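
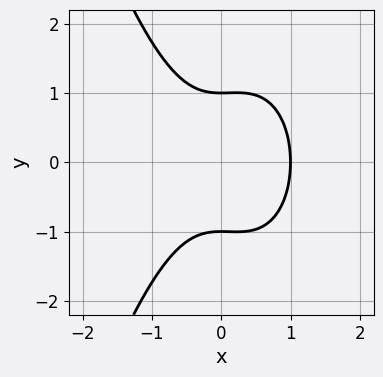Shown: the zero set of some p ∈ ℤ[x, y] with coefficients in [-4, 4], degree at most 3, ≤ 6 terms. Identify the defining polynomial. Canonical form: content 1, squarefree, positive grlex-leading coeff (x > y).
First, degree: the shape is more complex than any degree-2 curve, so deg p = 3.
Then, symmetries: it's symmetric under y → −y, forcing even powers of y.
Then, from the axis intercepts and sections: among the integer gridlines, it crosses the y-axis at y ∈ {-1, 1}; it crosses the x-axis at the gridline x = 1.
Finally, solving for integer coefficients yields p as stated.

3*x^3 - x^2 + 2*y^2 - 2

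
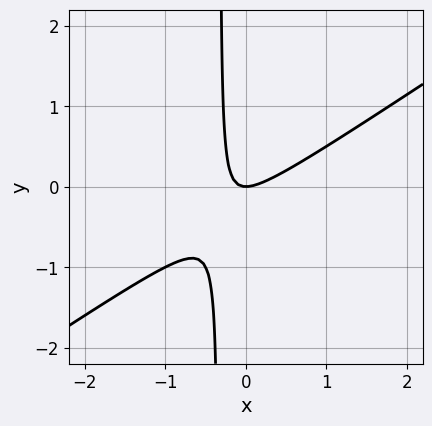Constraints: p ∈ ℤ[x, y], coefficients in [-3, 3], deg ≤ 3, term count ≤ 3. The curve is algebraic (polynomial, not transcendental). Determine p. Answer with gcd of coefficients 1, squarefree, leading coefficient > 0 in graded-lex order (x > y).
2*x^2 - 3*x*y - y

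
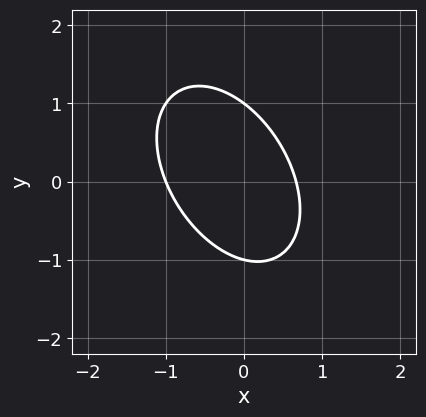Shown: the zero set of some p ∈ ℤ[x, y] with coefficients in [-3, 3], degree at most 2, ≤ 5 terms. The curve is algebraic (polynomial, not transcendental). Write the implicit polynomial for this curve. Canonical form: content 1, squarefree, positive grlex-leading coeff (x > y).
3*x^2 + 2*x*y + 2*y^2 + x - 2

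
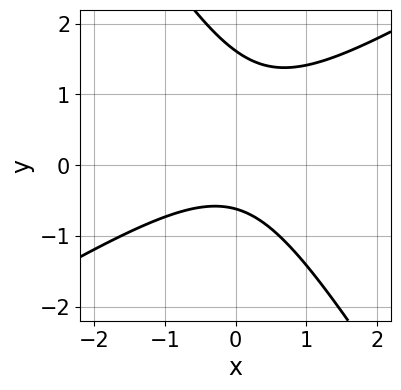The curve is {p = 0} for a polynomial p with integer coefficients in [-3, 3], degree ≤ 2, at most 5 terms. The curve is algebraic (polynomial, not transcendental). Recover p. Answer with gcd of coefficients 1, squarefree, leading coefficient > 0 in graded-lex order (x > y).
deg p = 2. The shape is more complex than any degree-1 curve.
Against the integer gridlines: the curve avoids every integer x-axis point in the box.
Fitting integer coefficients to these (and the overall shape) gives p.

x^2 - x*y - y^2 + y + 1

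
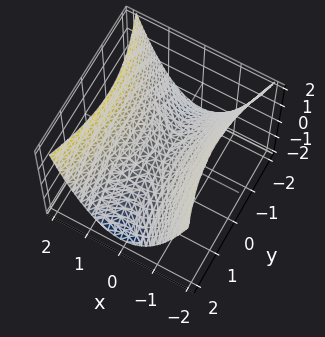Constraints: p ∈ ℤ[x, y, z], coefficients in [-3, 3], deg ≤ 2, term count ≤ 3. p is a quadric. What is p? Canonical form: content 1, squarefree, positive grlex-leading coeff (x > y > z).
(a) deg p = 2. A saddle surface; a quadric.
(b) Symmetries: it's symmetric under y → −y, forcing even powers of y; the x ↦ −x reflection is a symmetry, so x appears only in even powers.
(c) From the axis intercepts and sections: it meets the y-axis at y = 0 (among the integer gridlines); it meets the z-axis at z = 0 (among the integer gridlines); it crosses the x-axis at the gridline x = 0.
(d) Together with the visible shape, these determine p as stated.

3*x^2 - y^2 - 3*z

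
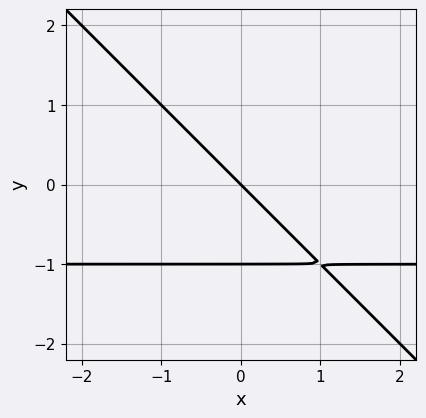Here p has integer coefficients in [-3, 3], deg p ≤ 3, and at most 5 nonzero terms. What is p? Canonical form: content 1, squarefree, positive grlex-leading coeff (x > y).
deg p = 2. No degree-1 curve has this shape.
From the visible intercepts: among the integer gridlines, it crosses the y-axis at y ∈ {-1, 0}; it meets the x-axis at x = 0 (among the integer gridlines).
Assembling these constraints gives the stated polynomial.

x*y + y^2 + x + y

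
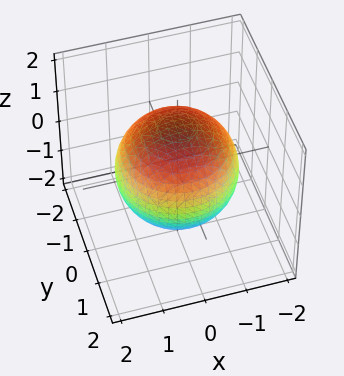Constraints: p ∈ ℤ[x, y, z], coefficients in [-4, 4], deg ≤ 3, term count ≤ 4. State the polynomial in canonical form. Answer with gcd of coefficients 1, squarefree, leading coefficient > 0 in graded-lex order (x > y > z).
1. Degree: no degree-1 surface has this shape, so deg p = 2.
2. By symmetry, every cross-section ⟂ z is a circle, so x, y appear only via x² + y².
3. From the visible intercepts: a circular section at z = -1 has radius exactly 1.
4. The integer polynomial consistent with all of this is the stated p.

x^2 + y^2 + z^2 - 2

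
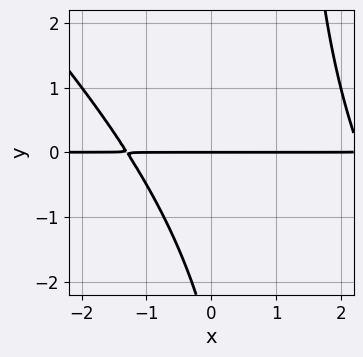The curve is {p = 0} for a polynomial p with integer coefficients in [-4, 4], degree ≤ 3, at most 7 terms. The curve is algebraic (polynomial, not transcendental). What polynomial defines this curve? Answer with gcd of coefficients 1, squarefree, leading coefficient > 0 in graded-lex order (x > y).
x^2*y + x*y^2 - x*y - y^2 - 3*y

1. Degree: no degree-2 curve has this shape, so deg p = 3.
2. From the axis intercepts and sections: one y-axis crossing is at y = 0; the visible x-axis segment lies entirely on the curve.
3. Putting this together gives p.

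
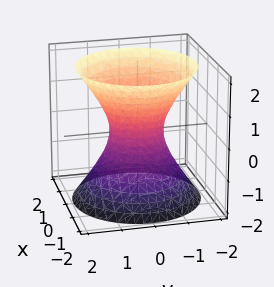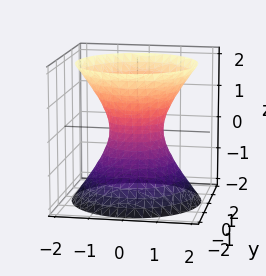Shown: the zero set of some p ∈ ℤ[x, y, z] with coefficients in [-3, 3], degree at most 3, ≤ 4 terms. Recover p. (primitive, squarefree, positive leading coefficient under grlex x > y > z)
First, deg p = 2. One connected sheet with a waist; a quadric.
Then, symmetry: the z-axis is an axis of rotation, so x and y enter only as x² + y²; the z ↦ −z reflection is a symmetry, so z appears only in even powers.
Next, against the integer gridlines: it misses every integer gridline on the z-axis; a circular section at z = 2 has radius between 1 and 2.
Finally, these observations pin down the coefficients.

3*x^2 + 3*y^2 - 2*z^2 - 2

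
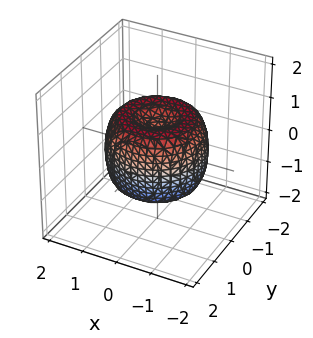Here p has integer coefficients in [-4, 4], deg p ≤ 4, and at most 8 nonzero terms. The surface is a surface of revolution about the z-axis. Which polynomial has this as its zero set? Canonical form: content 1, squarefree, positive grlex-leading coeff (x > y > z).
Degree: no degree-3 surface has this shape, so deg p = 4.
Symmetries: every cross-section ⟂ z is a circle, so x, y appear only via x² + y².
Reading off the gridlines: a circular section at z = 1 has radius between 0 and 1.
Matching integer coefficients to the picture gives p.

2*x^4 + 4*x^2*y^2 + 2*y^4 - 3*x^2 - 3*y^2 + 2*z^2 - 1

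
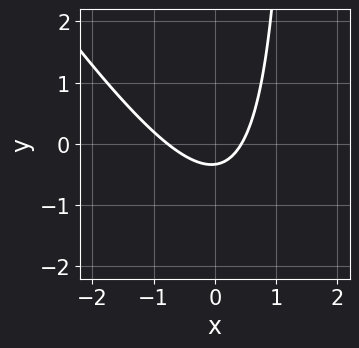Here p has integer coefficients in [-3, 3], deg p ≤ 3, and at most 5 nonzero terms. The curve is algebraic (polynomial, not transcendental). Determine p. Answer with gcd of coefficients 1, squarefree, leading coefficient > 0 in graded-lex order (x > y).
deg p = 2. A generic line meets the curve in up to 2 points.
Matching integer coefficients to the picture gives p.

3*x^2 + 2*x*y + x - 3*y - 1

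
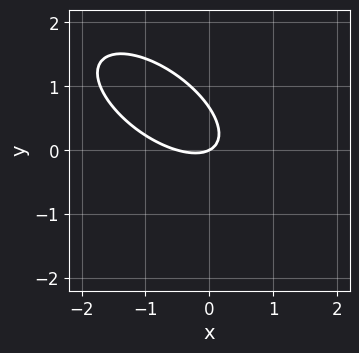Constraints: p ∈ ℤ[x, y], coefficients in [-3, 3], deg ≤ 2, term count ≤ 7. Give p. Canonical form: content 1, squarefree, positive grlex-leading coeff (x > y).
2*x^2 + 3*x*y + 3*y^2 + x - 2*y

First, degree: no degree-1 curve has this shape, so deg p = 2.
Then, against the integer gridlines: it crosses the y-axis at the gridline y = 0; it meets the x-axis at x = 0 (among the integer gridlines).
Finally, solving for integer coefficients yields p as stated.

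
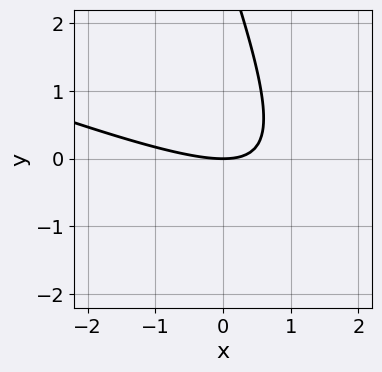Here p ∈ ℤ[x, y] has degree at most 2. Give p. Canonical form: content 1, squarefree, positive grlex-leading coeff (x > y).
(a) Degree: no degree-1 curve has this shape, so deg p = 2.
(b) Observable constraints: one y-axis crossing is at y = 0; it meets the x-axis at x = 0 (among the integer gridlines).
(c) Solving for integer coefficients yields p as stated.

x^2 + 3*x*y + y^2 - 3*y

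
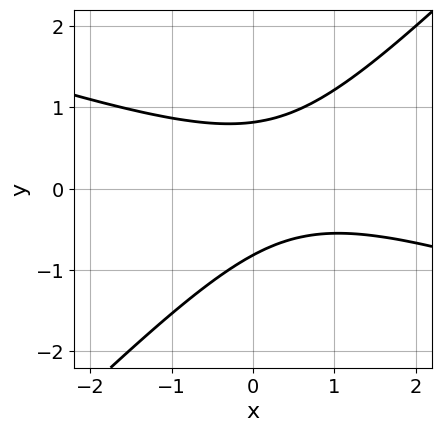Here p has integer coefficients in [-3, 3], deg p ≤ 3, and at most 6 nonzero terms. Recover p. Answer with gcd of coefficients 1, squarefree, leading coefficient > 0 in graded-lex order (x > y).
x^2 + 2*x*y - 3*y^2 - x + 2

1. The degree is 2 — no degree-1 curve has this shape.
2. From the axis intercepts and sections: no x-intercept at any integer in the box.
3. Assembling these constraints gives the stated polynomial.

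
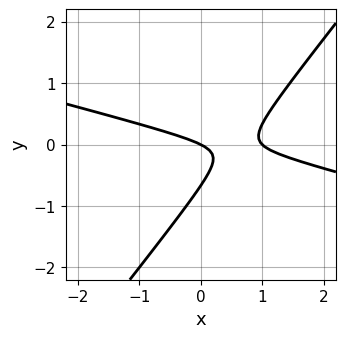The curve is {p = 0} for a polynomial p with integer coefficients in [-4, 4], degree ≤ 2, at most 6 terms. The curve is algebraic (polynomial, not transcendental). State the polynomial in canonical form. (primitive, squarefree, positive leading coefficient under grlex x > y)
x^2 + 3*x*y - 3*y^2 - x - 2*y

1. Degree: a generic line meets the curve in up to 2 points, so deg p = 2.
2. From the visible intercepts: among the integer gridlines, it crosses the x-axis at x ∈ {0, 1}; it meets the y-axis at y = 0 (among the integer gridlines).
3. These observations pin down the coefficients.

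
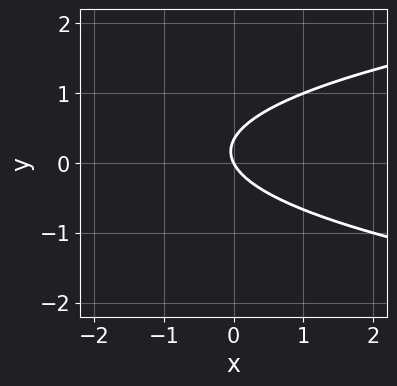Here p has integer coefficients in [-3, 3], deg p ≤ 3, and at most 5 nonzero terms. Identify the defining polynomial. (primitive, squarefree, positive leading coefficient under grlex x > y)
3*y^2 - 2*x - y

1. deg p = 2.
2. From the axis intercepts and sections: it meets the y-axis at y = 0 (among the integer gridlines); it crosses the x-axis at the gridline x = 0.
3. Together with the visible shape, these determine p as stated.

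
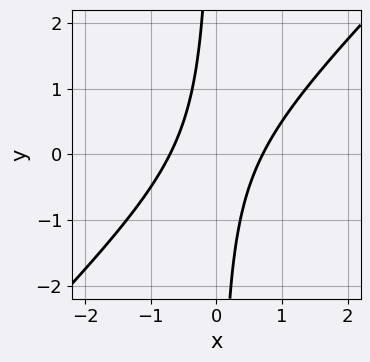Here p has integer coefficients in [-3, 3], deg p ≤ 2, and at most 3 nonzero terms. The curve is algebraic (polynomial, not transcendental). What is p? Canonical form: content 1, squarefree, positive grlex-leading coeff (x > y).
2*x^2 - 2*x*y - 1

(a) deg p = 2.
(b) From the axis intercepts and sections: the curve avoids every integer y-axis point in the box.
(c) Putting this together gives p.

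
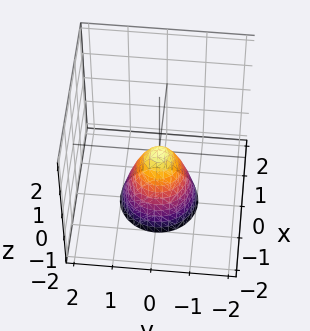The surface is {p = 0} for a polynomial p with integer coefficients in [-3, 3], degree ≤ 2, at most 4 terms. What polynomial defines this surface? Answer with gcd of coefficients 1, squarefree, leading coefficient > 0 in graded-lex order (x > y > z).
The degree is 2 — a paraboloid; a quadric.
Symmetry: the z-axis is an axis of rotation, so x and y enter only as x² + y².
Against the integer gridlines: a circular section at z = -2 has radius exactly 1; it crosses the y-axis at the gridline y = 0.
Putting this together gives p.

2*x^2 + 2*y^2 + z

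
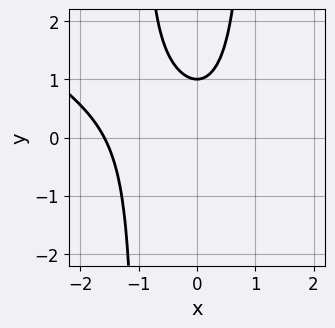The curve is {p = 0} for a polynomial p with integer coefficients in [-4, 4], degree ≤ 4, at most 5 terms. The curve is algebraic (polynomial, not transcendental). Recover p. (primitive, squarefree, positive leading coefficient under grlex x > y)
First, degree: no degree-2 curve has this shape, so deg p = 3.
Next, checking where it meets the axes: it crosses the y-axis at the gridline y = 1.
Finally, these observations pin down the coefficients.

2*x^3 + 3*x^2*y + 2*x^2 - 3*y + 3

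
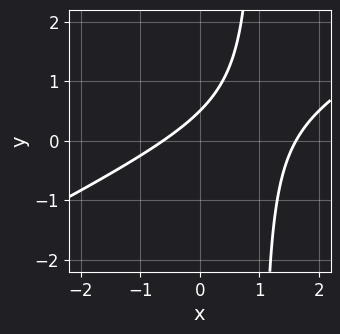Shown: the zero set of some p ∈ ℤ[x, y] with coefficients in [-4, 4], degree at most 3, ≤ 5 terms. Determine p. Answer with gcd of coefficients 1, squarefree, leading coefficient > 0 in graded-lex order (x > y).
1. Degree: a generic line meets the curve in up to 2 points, so deg p = 2.
2. The integer polynomial consistent with all of this is the stated p.

x^2 - 2*x*y - x + 2*y - 1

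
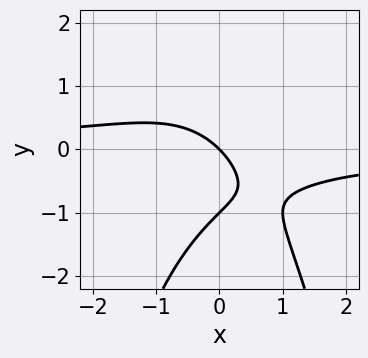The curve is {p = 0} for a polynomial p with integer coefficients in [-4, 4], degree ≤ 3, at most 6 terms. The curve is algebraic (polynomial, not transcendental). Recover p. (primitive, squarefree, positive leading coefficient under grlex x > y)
x^2*y + y^2 + x + y

1. The degree is 3 — a generic line meets the curve in up to 3 points.
2. Observable constraints: among the integer gridlines, it crosses the y-axis at y ∈ {-1, 0}; one x-axis crossing is at x = 0.
3. The integer polynomial consistent with all of this is the stated p.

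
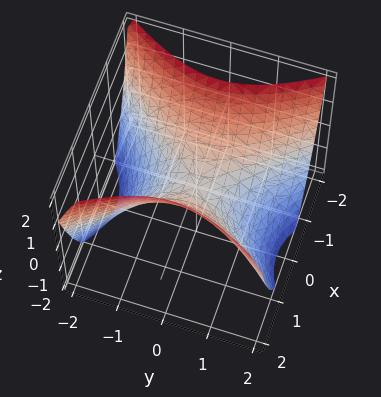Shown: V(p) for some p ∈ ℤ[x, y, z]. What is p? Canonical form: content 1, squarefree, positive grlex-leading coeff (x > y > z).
deg p = 2. A saddle surface; a quadric.
Symmetries: mirror symmetry y ↦ −y ⇒ only even powers of y; it's symmetric under x → −x, forcing even powers of x.
Checking where it meets the axes: it meets the y-axis at y = 0 (among the integer gridlines); one z-axis crossing is at z = 0; one x-axis crossing is at x = 0.
These observations pin down the coefficients.

3*x^2 - 2*y^2 - 3*z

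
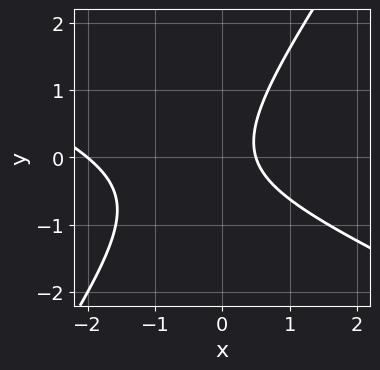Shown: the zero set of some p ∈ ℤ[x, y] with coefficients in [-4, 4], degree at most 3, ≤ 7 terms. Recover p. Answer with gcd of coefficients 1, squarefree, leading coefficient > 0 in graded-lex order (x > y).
2*x^2 + 3*x*y - 3*y^2 + 3*x - 2

(a) The degree is 2 — a generic line meets the curve in up to 2 points.
(b) Checking where it meets the axes: it misses every integer gridline on the y-axis; it meets the x-axis at x = -2 (among the integer gridlines).
(c) Fitting integer coefficients to these (and the overall shape) gives p.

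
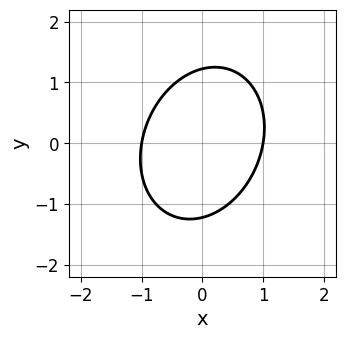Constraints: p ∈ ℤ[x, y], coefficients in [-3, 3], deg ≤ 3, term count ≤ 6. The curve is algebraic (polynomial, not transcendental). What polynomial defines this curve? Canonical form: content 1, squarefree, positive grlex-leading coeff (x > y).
1. The degree is 2 — no degree-1 curve has this shape.
2. Checking where it meets the axes: among the integer gridlines, it crosses the x-axis at x ∈ {-1, 1}.
3. Fitting integer coefficients to these (and the overall shape) gives p.

3*x^2 - x*y + 2*y^2 - 3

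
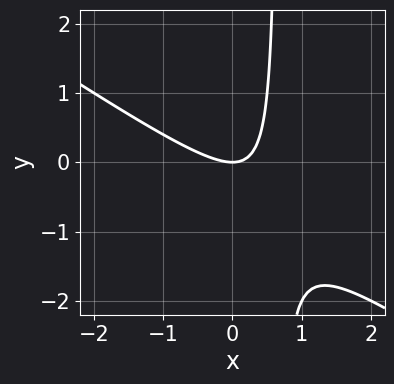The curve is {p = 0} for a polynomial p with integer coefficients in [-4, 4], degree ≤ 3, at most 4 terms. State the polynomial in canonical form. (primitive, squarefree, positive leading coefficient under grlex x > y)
First, degree: the shape is more complex than any degree-1 curve, so deg p = 2.
Then, from the visible intercepts: it meets the x-axis at x = 0 (among the integer gridlines); one y-axis crossing is at y = 0.
Finally, assembling these constraints gives the stated polynomial.

2*x^2 + 3*x*y - 2*y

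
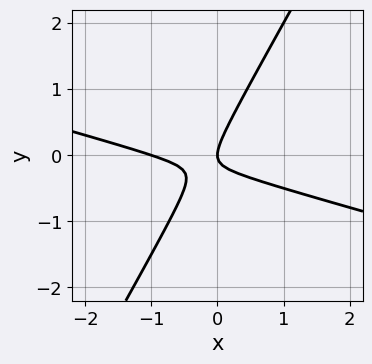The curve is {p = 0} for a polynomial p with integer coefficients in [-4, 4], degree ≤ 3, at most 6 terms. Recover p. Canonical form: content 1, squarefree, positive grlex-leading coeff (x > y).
(a) Degree: a generic line meets the curve in up to 2 points, so deg p = 2.
(b) From the visible intercepts: among the integer gridlines, it crosses the x-axis at x ∈ {-1, 0}; it crosses the y-axis at the gridline y = 0.
(c) These observations pin down the coefficients.

x^2 + 3*x*y - 2*y^2 + x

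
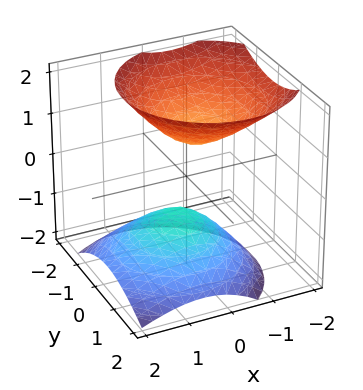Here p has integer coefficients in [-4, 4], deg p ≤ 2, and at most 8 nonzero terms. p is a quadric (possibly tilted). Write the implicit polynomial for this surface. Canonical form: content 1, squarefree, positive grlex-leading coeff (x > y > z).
3*x^2 + 2*x*z + 3*y^2 + y*z - 3*z^2 + 2

There are 2 components. They look like related sheets of one shape, so recover p as a whole.
Degree: no degree-1 surface has this shape, so deg p = 2.
From the axis intercepts and sections: it misses every integer gridline on the y-axis; no x-intercept at any integer in the box.
Solving for integer coefficients yields p as stated.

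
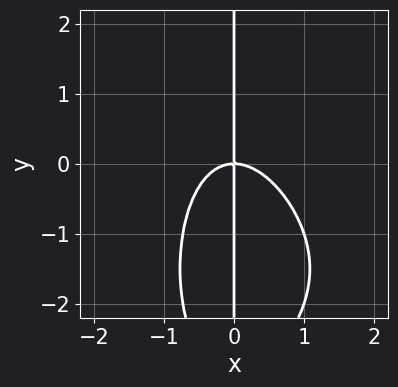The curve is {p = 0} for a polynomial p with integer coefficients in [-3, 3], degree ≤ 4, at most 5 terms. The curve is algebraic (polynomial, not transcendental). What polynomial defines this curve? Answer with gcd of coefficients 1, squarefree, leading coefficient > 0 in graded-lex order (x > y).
x^4 - 3*x^3 - x*y^2 - 3*x*y

The degree is 4 — no degree-3 curve has this shape.
Reading off the gridlines: it crosses the x-axis at the gridline x = 0; every point of the y-axis in the box is on the curve.
The integer polynomial consistent with all of this is the stated p.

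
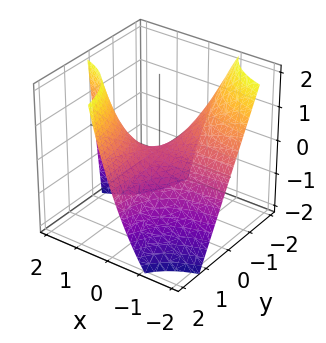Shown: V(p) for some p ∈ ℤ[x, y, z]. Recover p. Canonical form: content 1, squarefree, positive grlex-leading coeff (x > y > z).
First, degree: the shape is more complex than any degree-1 surface, so deg p = 2.
Then, observable constraints: one z-axis crossing is at z = 0; every point of the y-axis in the box is on the surface; every point of the x-axis in the box is on the surface.
Finally, putting this together gives p.

4*x*y + x*z - 3*z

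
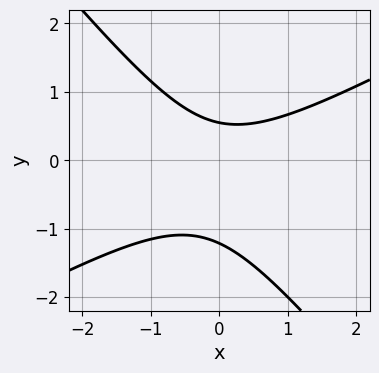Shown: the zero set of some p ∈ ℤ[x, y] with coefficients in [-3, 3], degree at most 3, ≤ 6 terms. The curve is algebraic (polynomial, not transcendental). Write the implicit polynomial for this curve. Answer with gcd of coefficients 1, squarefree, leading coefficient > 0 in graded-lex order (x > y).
First, degree: the shape is more complex than any degree-1 curve, so deg p = 2.
Next, from the visible intercepts: no x-intercept at any integer in the box.
Finally, solving for integer coefficients yields p as stated.

2*x^2 - 2*x*y - 3*y^2 - 2*y + 2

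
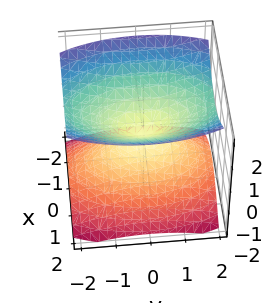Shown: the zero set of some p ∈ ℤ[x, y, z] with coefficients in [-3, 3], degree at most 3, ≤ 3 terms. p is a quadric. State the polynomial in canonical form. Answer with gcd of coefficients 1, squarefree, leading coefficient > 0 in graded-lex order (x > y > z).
(a) There are 2 components. Treating them together as one polynomial.
(b) The degree is 2 — two nappes meeting at a single point; a quadric.
(c) Symmetries: it's symmetric under z → −z, forcing even powers of z; mirror symmetry x ↦ −x ⇒ only even powers of x; the y ↦ −y reflection is a symmetry, so y appears only in even powers.
(d) Observable constraints: it crosses the z-axis at the gridline z = 0; it crosses the x-axis at the gridline x = 0; it crosses the y-axis at the gridline y = 0.
(e) These observations pin down the coefficients.

3*x^2 + y^2 - 3*z^2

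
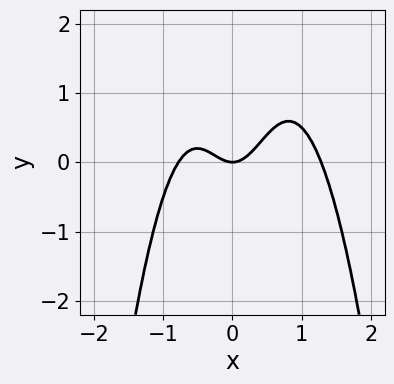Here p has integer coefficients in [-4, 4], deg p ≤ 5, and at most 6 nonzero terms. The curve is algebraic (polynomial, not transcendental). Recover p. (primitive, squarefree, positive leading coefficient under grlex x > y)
2*x^4 - x^3 + x^2*y - 2*x^2 + y

Degree: the shape is more complex than any degree-3 curve, so deg p = 4.
Checking where it meets the axes: one y-axis crossing is at y = 0; it meets the x-axis at x = 0 (among the integer gridlines).
These observations pin down the coefficients.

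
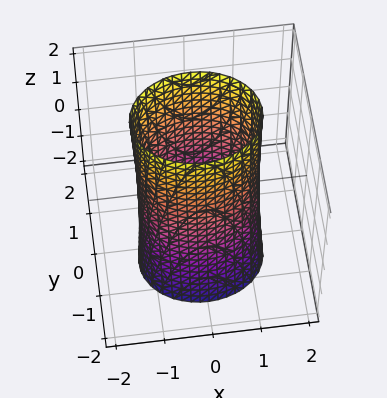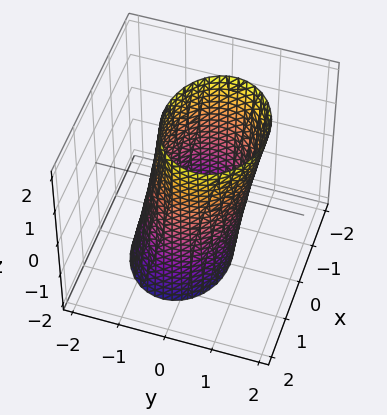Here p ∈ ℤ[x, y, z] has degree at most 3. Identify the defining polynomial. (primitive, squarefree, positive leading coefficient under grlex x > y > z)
Degree: a generic line meets the surface in up to 2 points, so deg p = 2.
Reading off the gridlines: no z-intercept at any integer in the box; among the integer gridlines, it crosses the y-axis at y ∈ {-1, 1}.
Together with the visible shape, these determine p as stated.

2*x^2 + 3*y^2 - y*z - 3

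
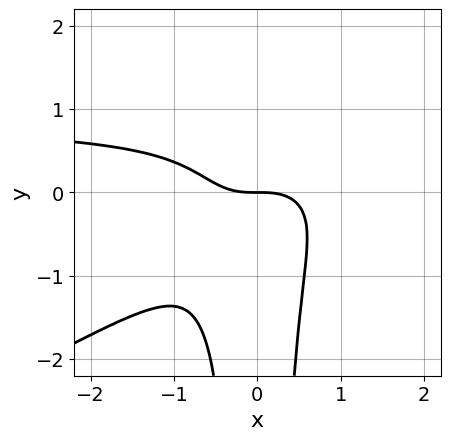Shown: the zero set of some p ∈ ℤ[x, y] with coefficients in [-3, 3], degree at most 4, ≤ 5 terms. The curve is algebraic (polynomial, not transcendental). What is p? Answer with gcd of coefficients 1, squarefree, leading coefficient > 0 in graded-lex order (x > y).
First, deg p = 4. No degree-3 curve has this shape.
Next, from the visible intercepts: it meets the x-axis at x = 0 (among the integer gridlines); it crosses the y-axis at the gridline y = 0.
Finally, the integer polynomial consistent with all of this is the stated p.

x^3*y - 2*x^2*y^2 - x^3 - y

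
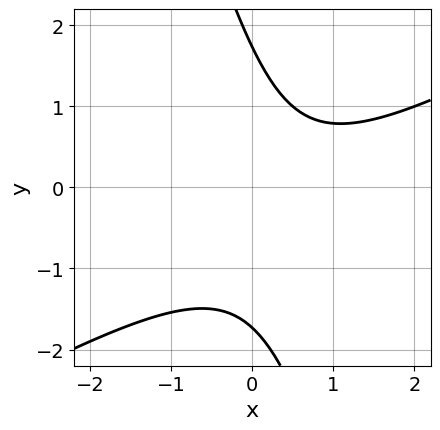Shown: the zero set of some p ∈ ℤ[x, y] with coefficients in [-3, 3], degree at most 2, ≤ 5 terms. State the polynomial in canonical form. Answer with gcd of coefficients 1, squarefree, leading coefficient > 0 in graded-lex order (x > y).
2*x^2 - 3*x*y - y^2 - 2*x + 3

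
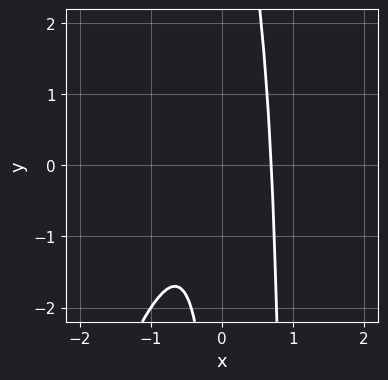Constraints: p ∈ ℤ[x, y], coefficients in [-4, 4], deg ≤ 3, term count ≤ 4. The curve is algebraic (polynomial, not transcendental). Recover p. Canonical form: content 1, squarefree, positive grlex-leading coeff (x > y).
First, deg p = 3.
Then, checking where it meets the axes: no y-intercept at any integer in the box.
Finally, putting this together gives p.

3*x^3 - x^2*y + x*y - 1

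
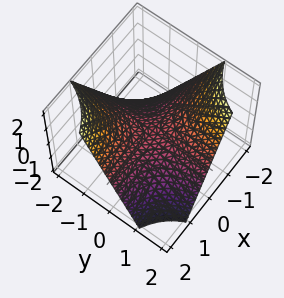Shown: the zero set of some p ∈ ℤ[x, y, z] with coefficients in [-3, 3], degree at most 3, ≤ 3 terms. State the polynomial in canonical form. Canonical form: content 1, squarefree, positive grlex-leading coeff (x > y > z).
x*y + z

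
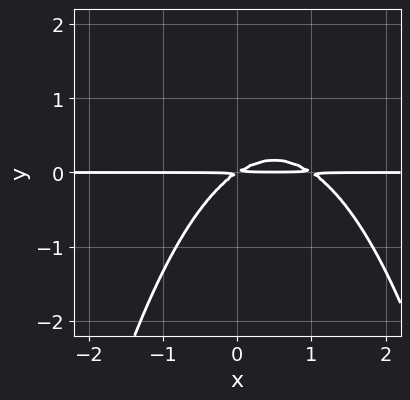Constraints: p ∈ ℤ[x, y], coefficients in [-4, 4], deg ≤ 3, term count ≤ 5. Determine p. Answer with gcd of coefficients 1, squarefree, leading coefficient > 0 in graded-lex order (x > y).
First, the degree is 3 — the shape is more complex than any degree-2 curve.
Next, checking where it meets the axes: every point of the x-axis in the box is on the curve.
Finally, putting this together gives p.

2*x^2*y - 2*x*y + 3*y^2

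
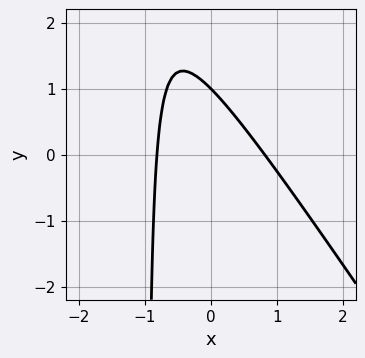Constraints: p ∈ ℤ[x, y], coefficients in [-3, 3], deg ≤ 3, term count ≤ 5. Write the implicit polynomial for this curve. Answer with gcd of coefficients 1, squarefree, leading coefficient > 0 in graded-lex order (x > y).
3*x^2 + 2*x*y + 2*y - 2

1. The degree is 2 — the shape is more complex than any degree-1 curve.
2. From the axis intercepts and sections: one y-axis crossing is at y = 1.
3. Fitting integer coefficients to these (and the overall shape) gives p.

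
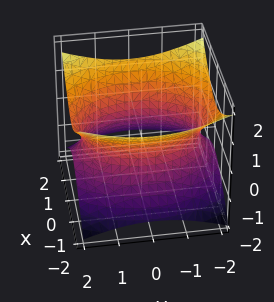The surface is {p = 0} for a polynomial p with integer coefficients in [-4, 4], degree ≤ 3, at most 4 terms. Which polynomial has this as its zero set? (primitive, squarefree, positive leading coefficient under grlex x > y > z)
(a) deg p = 2. An hourglass — one-sheet hyperboloid; a quadric.
(b) Symmetries: it's symmetric under z → −z, forcing even powers of z; mirror symmetry x ↦ −x ⇒ only even powers of x; mirror symmetry y ↦ −y ⇒ only even powers of y.
(c) Reading off the gridlines: no z-intercept at any integer in the box.
(d) Putting this together gives p.

2*x^2 + y^2 - 3*z^2 - 3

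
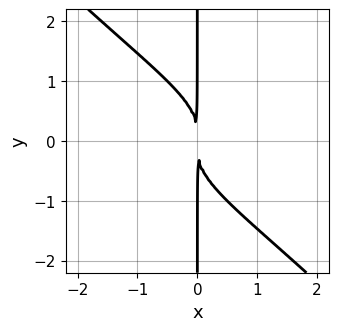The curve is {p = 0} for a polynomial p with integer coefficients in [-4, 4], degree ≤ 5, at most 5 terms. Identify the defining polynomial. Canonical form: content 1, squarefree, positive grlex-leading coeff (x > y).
x^2*y^2 + x*y^3 + x^2

(a) The degree is 4 — no degree-3 curve has this shape.
(b) Reading off the gridlines: every point of the y-axis in the box is on the curve.
(c) The integer polynomial consistent with all of this is the stated p.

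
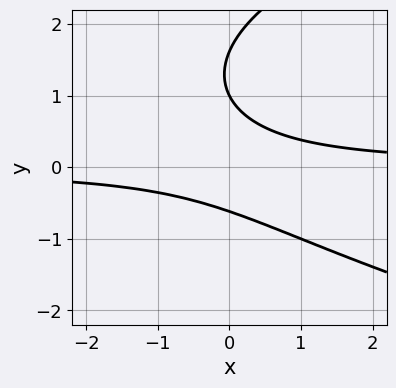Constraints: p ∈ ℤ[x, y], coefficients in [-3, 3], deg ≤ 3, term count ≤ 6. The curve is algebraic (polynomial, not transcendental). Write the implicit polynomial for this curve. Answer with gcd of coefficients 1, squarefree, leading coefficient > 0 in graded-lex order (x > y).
y^3 - 2*x*y - 2*y^2 + 1

First, the degree is 3 — the shape is more complex than any degree-2 curve.
Next, from the visible intercepts: it crosses the y-axis at the gridline y = 1; it misses every integer gridline on the x-axis.
Finally, matching integer coefficients to the picture gives p.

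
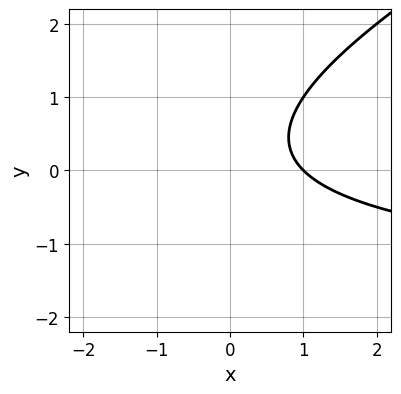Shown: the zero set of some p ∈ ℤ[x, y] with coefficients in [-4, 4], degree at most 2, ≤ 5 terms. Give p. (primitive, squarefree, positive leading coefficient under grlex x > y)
x*y - 2*y^2 + 2*x + y - 2

(a) Degree: the shape is more complex than any degree-1 curve, so deg p = 2.
(b) Reading off the gridlines: the curve avoids every integer y-axis point in the box; one x-axis crossing is at x = 1.
(c) Fitting integer coefficients to these (and the overall shape) gives p.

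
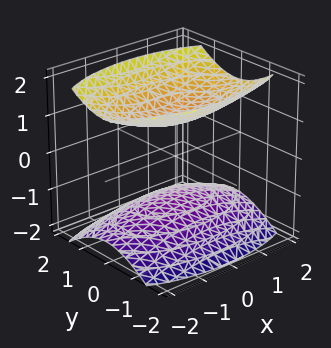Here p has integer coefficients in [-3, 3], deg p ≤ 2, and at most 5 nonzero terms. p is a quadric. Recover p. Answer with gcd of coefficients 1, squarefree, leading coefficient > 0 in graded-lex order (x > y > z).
x^2 + 3*y^2 - 3*z^2 + 3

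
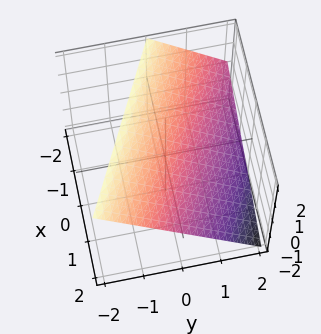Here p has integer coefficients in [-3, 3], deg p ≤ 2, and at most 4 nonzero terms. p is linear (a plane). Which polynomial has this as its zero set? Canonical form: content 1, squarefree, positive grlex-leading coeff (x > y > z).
x + 2*y + 2*z - 2

First, degree: every cross-section is a straight line — this is a plane, so deg p = 1.
Next, from the axis intercepts and sections: it crosses the z-axis at the gridline z = 1; it meets the x-axis at x = 2 (among the integer gridlines); it meets the y-axis at y = 1 (among the integer gridlines).
Finally, these observations pin down the coefficients.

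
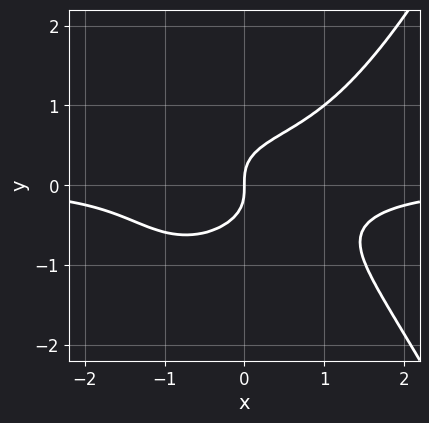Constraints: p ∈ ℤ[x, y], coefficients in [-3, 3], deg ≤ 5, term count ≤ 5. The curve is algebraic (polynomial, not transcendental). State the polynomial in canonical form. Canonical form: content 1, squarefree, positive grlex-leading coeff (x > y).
(a) The degree is 4 — a generic line meets the curve in up to 4 points.
(b) From the visible intercepts: it crosses the y-axis at the gridline y = 0; one x-axis crossing is at x = 0.
(c) These observations pin down the coefficients.

x^3*y - 2*y^3 + x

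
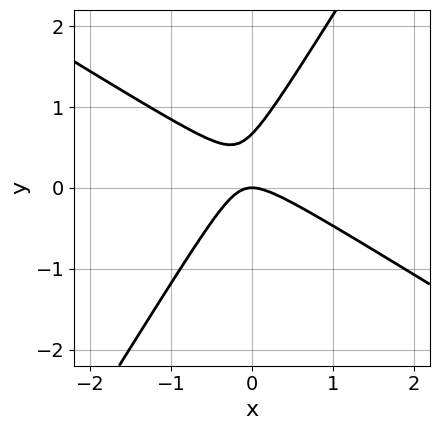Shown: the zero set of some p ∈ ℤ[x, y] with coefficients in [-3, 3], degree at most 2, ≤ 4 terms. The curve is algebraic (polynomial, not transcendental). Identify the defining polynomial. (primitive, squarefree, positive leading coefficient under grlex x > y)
3*x^2 + 3*x*y - 3*y^2 + 2*y

First, deg p = 2. No degree-1 curve has this shape.
Then, from the axis intercepts and sections: it crosses the y-axis at the gridline y = 0; it meets the x-axis at x = 0 (among the integer gridlines).
Finally, the integer polynomial consistent with all of this is the stated p.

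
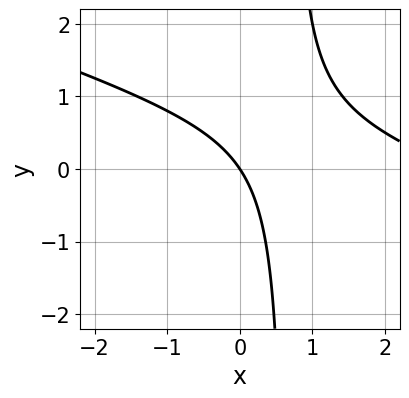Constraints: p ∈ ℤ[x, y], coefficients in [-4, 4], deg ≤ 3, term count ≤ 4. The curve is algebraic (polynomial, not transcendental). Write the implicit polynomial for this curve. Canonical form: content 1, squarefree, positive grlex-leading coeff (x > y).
x^2 + 3*x*y - 3*x - 2*y

deg p = 2.
From the axis intercepts and sections: one y-axis crossing is at y = 0; it meets the x-axis at x = 0 (among the integer gridlines).
Together with the visible shape, these determine p as stated.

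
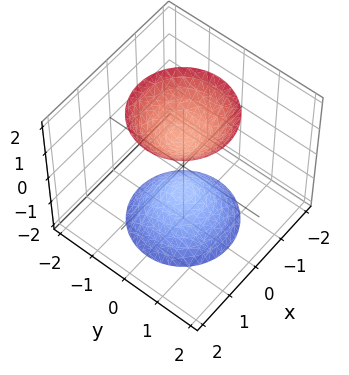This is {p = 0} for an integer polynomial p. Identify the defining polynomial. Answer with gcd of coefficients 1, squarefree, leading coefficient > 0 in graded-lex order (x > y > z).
There are 2 components. Treating them together as one polynomial.
Degree: two separate bowl-shaped sheets opening away from each other; a quadric, so deg p = 2.
Symmetries: the z ↦ −z reflection is a symmetry, so z appears only in even powers; the surface is invariant under rotation about z: p = q(x² + y², z).
Checking where it meets the axes: a circular section at z = -2 has radius between 1 and 2; no y-intercept at any integer in the box; the z-axis gridline crossings are at z ∈ {-1, 1}.
Together with the visible shape, these determine p as stated.

2*x^2 + 2*y^2 - z^2 + 1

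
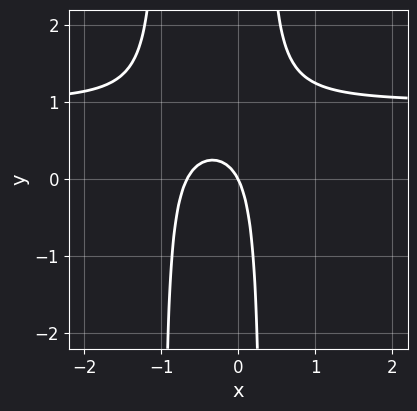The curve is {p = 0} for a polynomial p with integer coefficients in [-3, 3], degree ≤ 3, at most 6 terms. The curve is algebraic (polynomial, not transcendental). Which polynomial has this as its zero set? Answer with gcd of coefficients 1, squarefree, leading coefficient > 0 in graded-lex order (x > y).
(a) deg p = 3.
(b) Against the integer gridlines: one x-axis crossing is at x = 0; it crosses the y-axis at the gridline y = 0.
(c) Matching integer coefficients to the picture gives p.

3*x^2*y - 3*x^2 + 2*x*y - 2*x - y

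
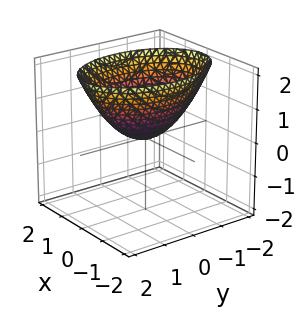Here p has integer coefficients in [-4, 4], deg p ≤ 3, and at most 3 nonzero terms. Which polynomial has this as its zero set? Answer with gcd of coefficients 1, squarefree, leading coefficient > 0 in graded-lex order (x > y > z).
2*x^2 + y^2 - 2*z

(a) Degree: a paraboloid; a quadric, so deg p = 2.
(b) Symmetries: the x ↦ −x reflection is a symmetry, so x appears only in even powers; it's symmetric under y → −y, forcing even powers of y.
(c) Checking where it meets the axes: one y-axis crossing is at y = 0; it crosses the x-axis at the gridline x = 0; one z-axis crossing is at z = 0.
(d) Putting this together gives p.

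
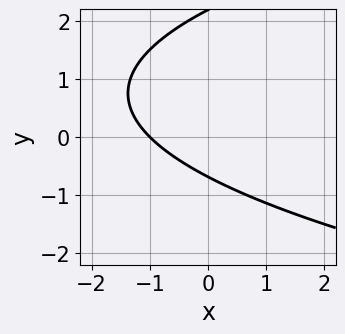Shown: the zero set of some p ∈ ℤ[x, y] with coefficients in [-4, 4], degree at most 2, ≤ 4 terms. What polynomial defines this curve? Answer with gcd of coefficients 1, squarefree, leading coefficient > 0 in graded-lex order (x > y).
2*y^2 - 3*x - 3*y - 3

The degree is 2 — the shape is more complex than any degree-1 curve.
Observable constraints: one x-axis crossing is at x = -1.
Together with the visible shape, these determine p as stated.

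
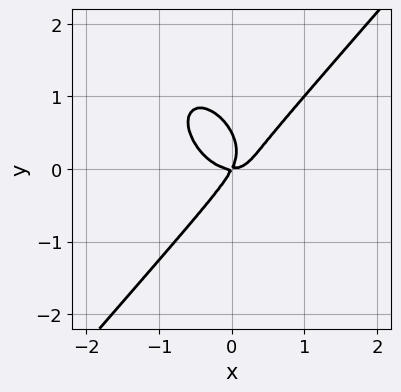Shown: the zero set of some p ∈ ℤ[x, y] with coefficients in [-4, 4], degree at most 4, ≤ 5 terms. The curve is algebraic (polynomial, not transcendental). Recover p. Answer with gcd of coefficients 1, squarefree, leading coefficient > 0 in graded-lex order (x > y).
3*x^3 - 2*y^3 - 2*x*y + y^2

Degree: a generic line meets the curve in up to 3 points, so deg p = 3.
Against the integer gridlines: it meets the x-axis at x = 0 (among the integer gridlines); it crosses the y-axis at the gridline y = 0.
The integer polynomial consistent with all of this is the stated p.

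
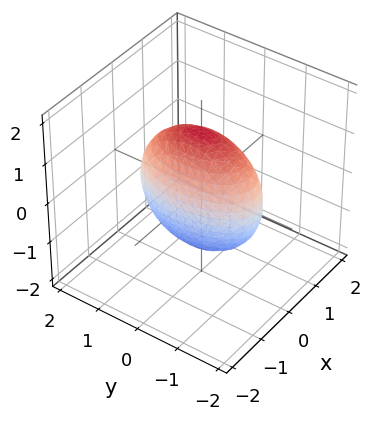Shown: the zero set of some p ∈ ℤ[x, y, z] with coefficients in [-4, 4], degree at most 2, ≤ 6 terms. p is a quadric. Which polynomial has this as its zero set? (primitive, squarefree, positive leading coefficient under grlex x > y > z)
3*x^2 + y^2 + z^2 - 2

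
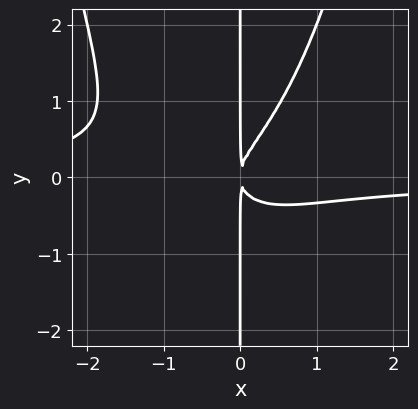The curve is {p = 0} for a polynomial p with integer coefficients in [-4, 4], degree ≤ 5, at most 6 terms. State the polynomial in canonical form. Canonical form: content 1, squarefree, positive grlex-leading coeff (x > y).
3*x^3*y + 2*x^2*y - 3*x*y^2 + 2*x^2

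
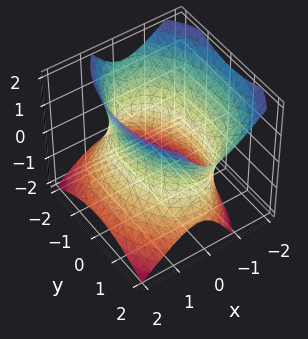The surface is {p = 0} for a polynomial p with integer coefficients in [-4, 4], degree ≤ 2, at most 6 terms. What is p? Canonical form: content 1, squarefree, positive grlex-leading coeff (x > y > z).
2*x^2 + x*z + y^2 - z^2 - 3

1. The degree is 2 — a generic line meets the surface in up to 2 points.
2. Against the integer gridlines: it misses every integer gridline on the z-axis.
3. Putting this together gives p.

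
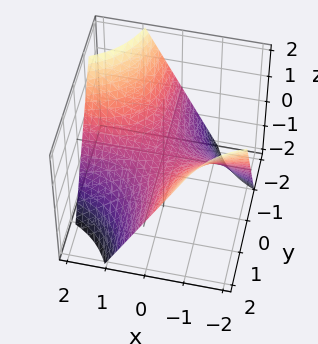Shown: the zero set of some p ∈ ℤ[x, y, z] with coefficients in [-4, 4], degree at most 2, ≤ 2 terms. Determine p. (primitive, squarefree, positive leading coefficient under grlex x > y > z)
x*y + z

(a) The degree is 2 — a hyperbolic paraboloid; a quadric.
(b) Checking where it meets the axes: every point of the y-axis in the box is on the surface; it crosses the z-axis at the gridline z = 0; the visible x-axis segment lies entirely on the surface.
(c) Assembling these constraints gives the stated polynomial.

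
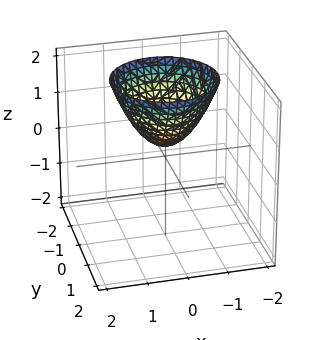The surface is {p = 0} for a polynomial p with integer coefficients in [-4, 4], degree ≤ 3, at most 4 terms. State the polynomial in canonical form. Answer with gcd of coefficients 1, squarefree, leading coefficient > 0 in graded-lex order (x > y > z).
3*x^2 + 3*y^2 - 3*z + 1

The degree is 2 — a generic line meets the surface in up to 2 points.
Symmetries: every cross-section ⟂ z is a circle, so x, y appear only via x² + y².
Checking where it meets the axes: a circular section at z = 2 has radius between 1 and 2; no y-intercept at any integer in the box; no x-intercept at any integer in the box.
Putting this together gives p.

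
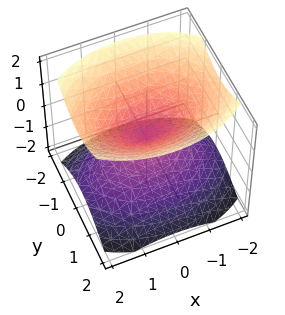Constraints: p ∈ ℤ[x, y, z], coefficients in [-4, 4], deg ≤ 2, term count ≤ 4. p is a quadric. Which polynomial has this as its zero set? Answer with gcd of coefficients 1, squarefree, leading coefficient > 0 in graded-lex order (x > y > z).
1. There are 2 components. They look like related sheets of one shape, so recover p as a whole.
2. deg p = 2. Two nappes meeting at a single point; a quadric.
3. Symmetries: it's symmetric under x → −x, forcing even powers of x; it's symmetric under z → −z, forcing even powers of z; the y ↦ −y reflection is a symmetry, so y appears only in even powers.
4. Against the integer gridlines: one x-axis crossing is at x = 0; it crosses the y-axis at the gridline y = 0.
5. The integer polynomial consistent with all of this is the stated p.

x^2 + 2*y^2 - 2*z^2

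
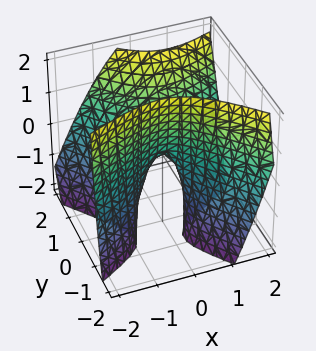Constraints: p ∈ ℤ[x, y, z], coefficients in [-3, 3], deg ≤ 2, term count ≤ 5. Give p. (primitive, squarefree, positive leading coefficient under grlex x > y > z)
2*x^2 - 2*x*y - 3*y^2 + 2*y*z + z

deg p = 2.
Checking where it meets the axes: it meets the y-axis at y = 0 (among the integer gridlines); one z-axis crossing is at z = 0; it meets the x-axis at x = 0 (among the integer gridlines).
Assembling these constraints gives the stated polynomial.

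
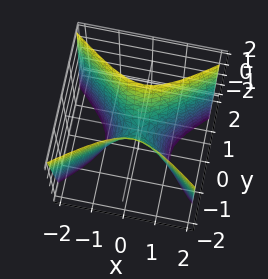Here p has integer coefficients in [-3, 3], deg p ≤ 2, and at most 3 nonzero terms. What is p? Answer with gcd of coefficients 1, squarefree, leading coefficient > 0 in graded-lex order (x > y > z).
2*x^2 - 3*y^2 + z

First, degree: a hyperbolic paraboloid; a quadric, so deg p = 2.
Next, symmetries: it's symmetric under x → −x, forcing even powers of x; mirror symmetry y ↦ −y ⇒ only even powers of y.
Then, observable constraints: it crosses the z-axis at the gridline z = 0; one x-axis crossing is at x = 0; it crosses the y-axis at the gridline y = 0.
Finally, together with the visible shape, these determine p as stated.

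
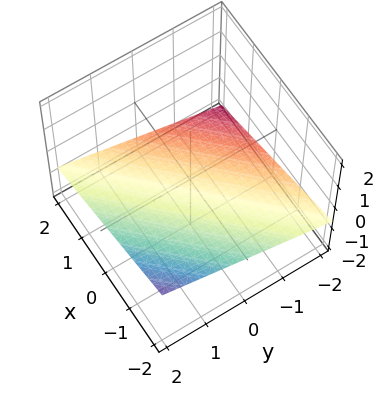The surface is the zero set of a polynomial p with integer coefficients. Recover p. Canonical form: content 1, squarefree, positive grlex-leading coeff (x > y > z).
(a) Degree: every cross-section is a straight line — this is a plane, so deg p = 1.
(b) Checking where it meets the axes: one y-axis crossing is at y = 2; it meets the x-axis at x = -2 (among the integer gridlines).
(c) Fitting integer coefficients to these (and the overall shape) gives p.

x - y + 3*z + 2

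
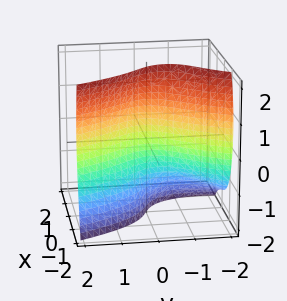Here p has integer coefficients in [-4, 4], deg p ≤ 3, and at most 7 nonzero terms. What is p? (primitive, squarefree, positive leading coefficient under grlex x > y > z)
3*x^3 + y*z^2 + 2*y^2 - y*z + 3*x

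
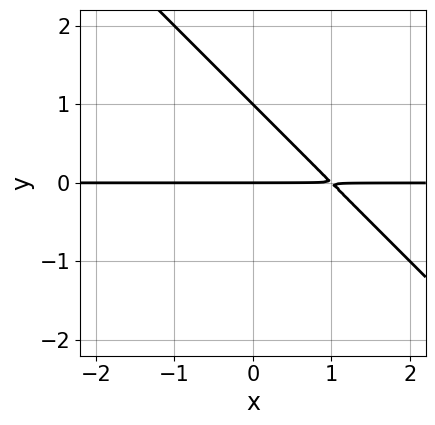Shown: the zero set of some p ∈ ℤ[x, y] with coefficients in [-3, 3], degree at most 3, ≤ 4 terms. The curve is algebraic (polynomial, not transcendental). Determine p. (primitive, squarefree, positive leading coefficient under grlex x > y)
First, degree: no degree-1 curve has this shape, so deg p = 2.
Then, reading off the gridlines: every point of the x-axis in the box is on the curve; among the integer gridlines, it crosses the y-axis at y ∈ {0, 1}.
Finally, putting this together gives p.

x*y + y^2 - y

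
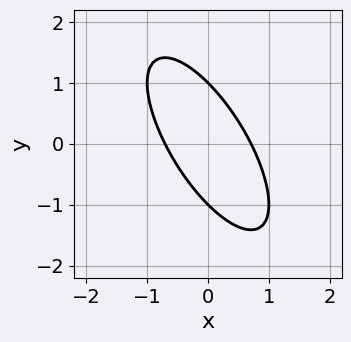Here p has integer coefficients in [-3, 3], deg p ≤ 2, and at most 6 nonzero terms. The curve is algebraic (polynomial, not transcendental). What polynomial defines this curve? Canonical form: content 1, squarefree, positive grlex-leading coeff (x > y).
2*x^2 + 2*x*y + y^2 - 1

The degree is 2 — no degree-1 curve has this shape.
From the visible intercepts: among the integer gridlines, it crosses the y-axis at y ∈ {-1, 1}.
Assembling these constraints gives the stated polynomial.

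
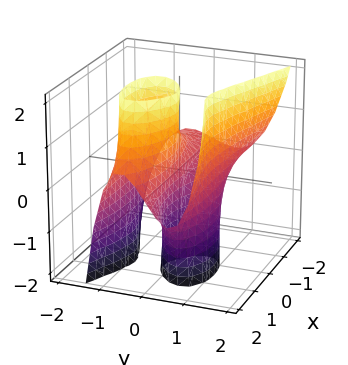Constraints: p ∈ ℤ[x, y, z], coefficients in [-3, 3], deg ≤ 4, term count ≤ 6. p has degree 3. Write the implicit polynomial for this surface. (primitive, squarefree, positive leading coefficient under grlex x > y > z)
First, deg p = 3.
Next, against the integer gridlines: the visible x-axis segment lies entirely on the surface; the visible z-axis segment lies entirely on the surface.
Finally, solving for integer coefficients yields p as stated.

x^2*z - 3*y^3 - x*z + 3*y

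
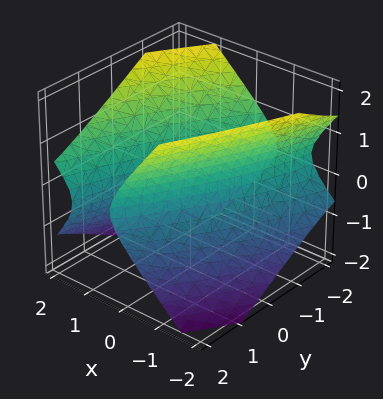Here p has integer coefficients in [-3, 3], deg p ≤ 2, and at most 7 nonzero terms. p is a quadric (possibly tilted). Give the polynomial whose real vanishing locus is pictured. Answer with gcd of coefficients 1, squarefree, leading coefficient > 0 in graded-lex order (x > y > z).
1. The picture has 2 separate pieces. They look like related sheets of one shape, so recover p as a whole.
2. deg p = 2. A generic line meets the surface in up to 2 points.
3. Observable constraints: no z-intercept at any integer in the box.
4. Fitting integer coefficients to these (and the overall shape) gives p.

3*x^2 - 3*x*y - x*z + y^2 - 3*z^2 - 2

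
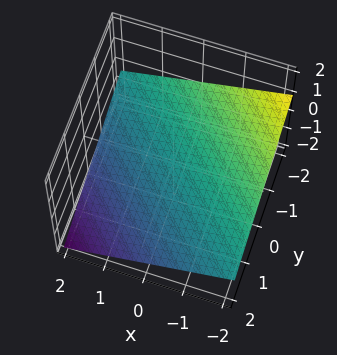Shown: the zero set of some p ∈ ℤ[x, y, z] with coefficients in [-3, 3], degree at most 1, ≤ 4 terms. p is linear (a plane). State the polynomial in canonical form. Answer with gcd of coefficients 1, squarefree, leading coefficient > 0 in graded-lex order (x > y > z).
x + y + 3*z + 2

1. deg p = 1.
2. Against the integer gridlines: one y-axis crossing is at y = -2; it meets the x-axis at x = -2 (among the integer gridlines).
3. Assembling these constraints gives the stated polynomial.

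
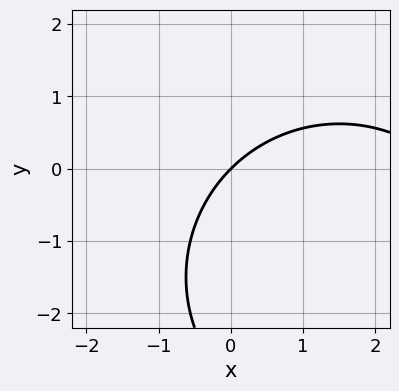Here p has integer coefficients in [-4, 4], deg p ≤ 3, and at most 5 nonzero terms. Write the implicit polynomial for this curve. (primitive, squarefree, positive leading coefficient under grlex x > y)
x^2 + y^2 - 3*x + 3*y

(a) Degree: a generic line meets the curve in up to 2 points, so deg p = 2.
(b) Observable constraints: it crosses the y-axis at the gridline y = 0; it meets the x-axis at x = 0 (among the integer gridlines).
(c) Putting this together gives p.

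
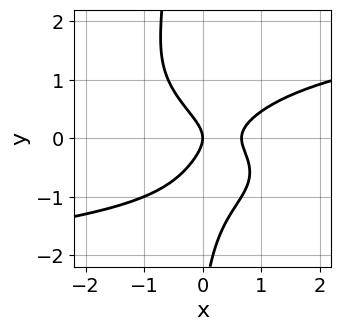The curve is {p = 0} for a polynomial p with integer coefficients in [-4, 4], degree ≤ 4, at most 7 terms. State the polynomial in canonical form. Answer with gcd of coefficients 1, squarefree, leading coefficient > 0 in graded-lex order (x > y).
3*x*y^3 + y^3 - 3*x^2 + 3*y^2 + 2*x

1. deg p = 4. No degree-3 curve has this shape.
2. Observable constraints: it crosses the y-axis at the gridline y = 0; it meets the x-axis at x = 0 (among the integer gridlines).
3. Assembling these constraints gives the stated polynomial.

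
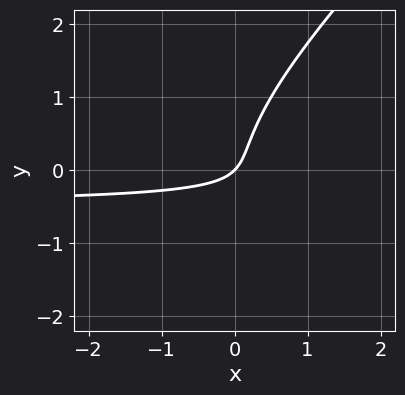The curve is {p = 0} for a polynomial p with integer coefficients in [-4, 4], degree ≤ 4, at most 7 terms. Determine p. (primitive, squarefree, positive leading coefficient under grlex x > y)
First, the degree is 3 — a generic line meets the curve in up to 3 points.
Then, reading off the gridlines: one x-axis crossing is at x = 0; one y-axis crossing is at y = 0.
Finally, matching integer coefficients to the picture gives p.

2*x*y^2 - 2*y^3 + 3*x*y + x - y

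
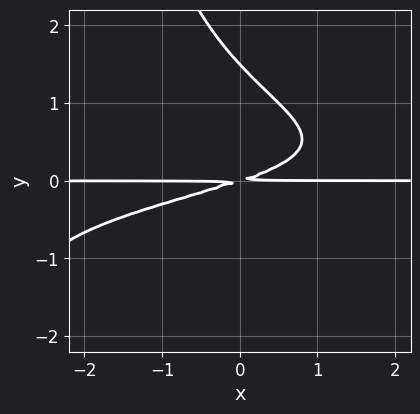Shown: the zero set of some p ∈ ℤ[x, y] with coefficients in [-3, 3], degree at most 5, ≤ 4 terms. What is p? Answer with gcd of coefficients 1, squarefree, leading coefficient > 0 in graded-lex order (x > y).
x*y^3 + 2*y^3 + x*y - 3*y^2

First, degree: a generic line meets the curve in up to 4 points, so deg p = 4.
Then, checking where it meets the axes: every point of the x-axis in the box is on the curve.
Finally, the integer polynomial consistent with all of this is the stated p.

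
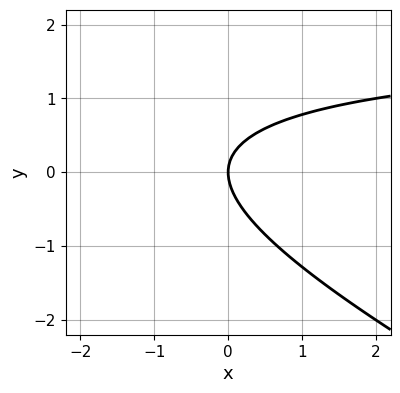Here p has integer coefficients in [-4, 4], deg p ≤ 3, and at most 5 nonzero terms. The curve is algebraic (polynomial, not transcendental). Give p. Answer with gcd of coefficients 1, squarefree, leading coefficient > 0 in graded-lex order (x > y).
x*y + 2*y^2 - 2*x

deg p = 2. A generic line meets the curve in up to 2 points.
From the visible intercepts: one y-axis crossing is at y = 0; it crosses the x-axis at the gridline x = 0.
These observations pin down the coefficients.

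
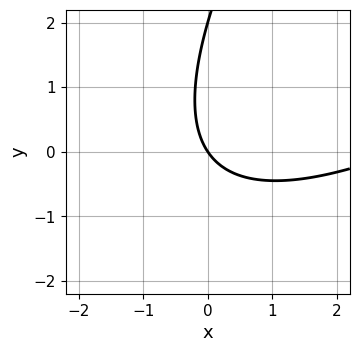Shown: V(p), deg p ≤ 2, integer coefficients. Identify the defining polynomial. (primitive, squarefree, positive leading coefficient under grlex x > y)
(a) Degree: the shape is more complex than any degree-1 curve, so deg p = 2.
(b) Observable constraints: among the integer gridlines, it crosses the y-axis at y ∈ {0, 2}; it meets the x-axis at x = 0 (among the integer gridlines).
(c) These observations pin down the coefficients.

x^2 - 2*x*y + y^2 - 3*x - 2*y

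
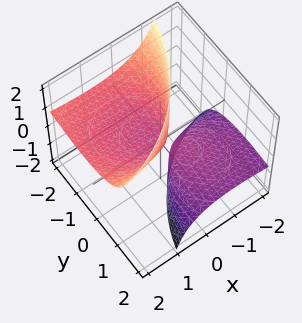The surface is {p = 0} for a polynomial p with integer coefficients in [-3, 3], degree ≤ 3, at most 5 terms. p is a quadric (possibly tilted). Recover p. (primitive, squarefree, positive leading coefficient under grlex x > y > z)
x^2 - 3*x*z + y^2 + 3*y*z - z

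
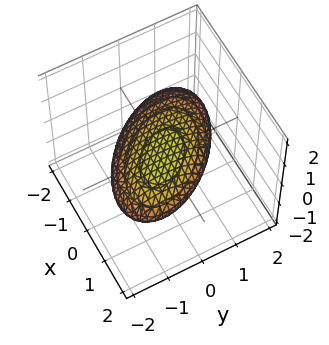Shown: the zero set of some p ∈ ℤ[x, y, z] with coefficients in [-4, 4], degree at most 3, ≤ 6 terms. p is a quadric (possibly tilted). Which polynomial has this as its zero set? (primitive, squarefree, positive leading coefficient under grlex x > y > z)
1. Degree: a generic line meets the surface in up to 2 points, so deg p = 2.
2. Putting this together gives p.

x^2 + x*y - x*z + y^2 + 3*z^2 - 2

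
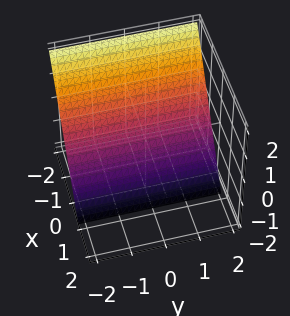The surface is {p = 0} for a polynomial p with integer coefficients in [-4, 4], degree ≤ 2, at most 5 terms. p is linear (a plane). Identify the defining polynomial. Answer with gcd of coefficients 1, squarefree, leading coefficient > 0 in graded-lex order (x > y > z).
3*x + 2*z + 2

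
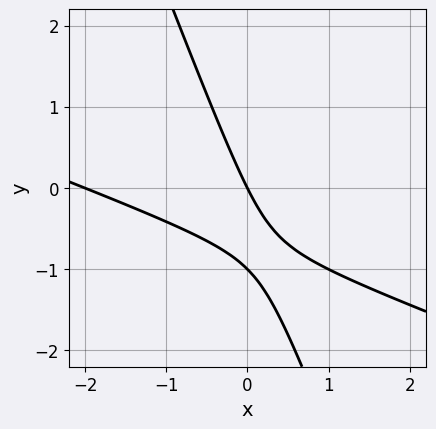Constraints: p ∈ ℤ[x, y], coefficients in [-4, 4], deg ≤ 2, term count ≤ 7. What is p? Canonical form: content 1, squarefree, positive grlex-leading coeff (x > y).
x^2 + 3*x*y + y^2 + 2*x + y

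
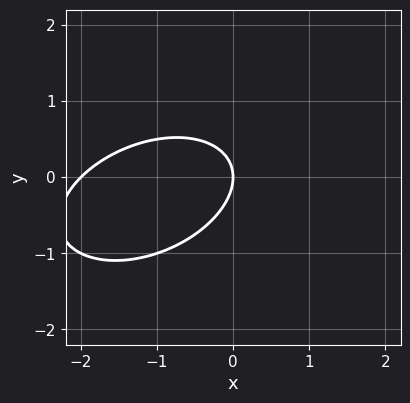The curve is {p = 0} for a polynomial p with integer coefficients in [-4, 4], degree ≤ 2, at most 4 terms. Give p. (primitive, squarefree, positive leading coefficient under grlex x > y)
x^2 - x*y + 2*y^2 + 2*x

(a) The degree is 2 — no degree-1 curve has this shape.
(b) Against the integer gridlines: it crosses the y-axis at the gridline y = 0; the x-axis gridline crossings are at x ∈ {-2, 0}.
(c) These observations pin down the coefficients.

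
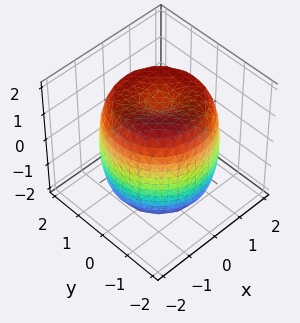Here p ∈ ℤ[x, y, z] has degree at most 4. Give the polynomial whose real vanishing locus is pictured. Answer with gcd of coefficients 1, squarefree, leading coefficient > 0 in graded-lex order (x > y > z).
Degree: no degree-3 surface has this shape, so deg p = 4.
Symmetry: the z-axis is an axis of rotation, so x and y enter only as x² + y².
Observable constraints: a circular section at z = -1 has radius between 1 and 2.
Matching integer coefficients to the picture gives p.

x^4 + 2*x^2*y^2 + y^4 - 2*x^2 - 2*y^2 + z^2 - 2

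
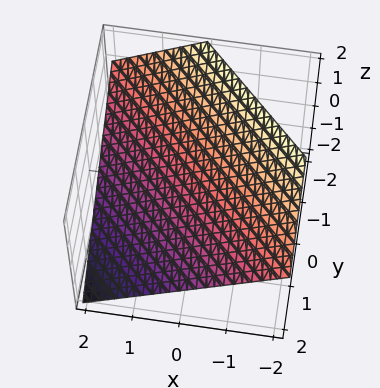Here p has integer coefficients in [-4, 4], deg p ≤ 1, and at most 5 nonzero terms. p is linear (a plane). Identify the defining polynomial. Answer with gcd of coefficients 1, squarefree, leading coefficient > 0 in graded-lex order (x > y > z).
2*x + 2*y + 3*z - 2

First, the degree is 1 — the surface is flat (a plane).
Then, checking where it meets the axes: one y-axis crossing is at y = 1; one x-axis crossing is at x = 1.
Finally, fitting integer coefficients to these (and the overall shape) gives p.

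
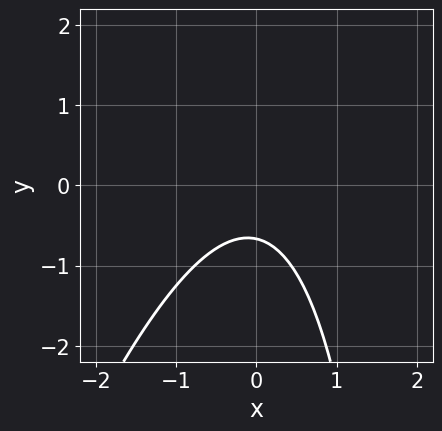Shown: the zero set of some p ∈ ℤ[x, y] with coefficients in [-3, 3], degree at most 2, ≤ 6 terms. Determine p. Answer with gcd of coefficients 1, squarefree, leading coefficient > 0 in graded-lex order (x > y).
3*x^2 - x*y + 3*y + 2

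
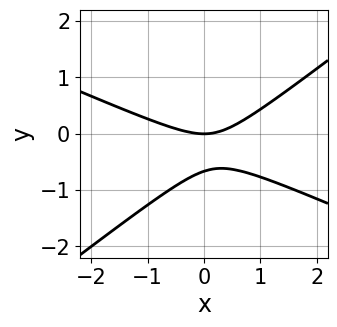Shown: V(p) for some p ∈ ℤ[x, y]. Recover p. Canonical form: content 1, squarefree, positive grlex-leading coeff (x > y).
x^2 + x*y - 3*y^2 - 2*y

First, the degree is 2 — no degree-1 curve has this shape.
Next, from the visible intercepts: one x-axis crossing is at x = 0; one y-axis crossing is at y = 0.
Finally, fitting integer coefficients to these (and the overall shape) gives p.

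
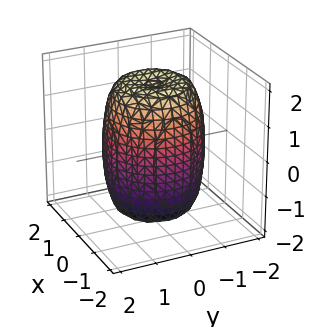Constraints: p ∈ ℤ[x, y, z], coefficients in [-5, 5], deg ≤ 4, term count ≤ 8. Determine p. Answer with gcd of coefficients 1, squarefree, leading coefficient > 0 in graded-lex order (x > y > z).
First, the degree is 4 — no degree-3 surface has this shape.
Next, symmetries: every cross-section ⟂ z is a circle, so x, y appear only via x² + y².
Next, reading off the gridlines: a circular section at z = 0 has radius between 1 and 2.
Finally, together with the visible shape, these determine p as stated.

2*x^4 + 4*x^2*y^2 + 2*y^4 - 2*x^2 - 2*y^2 + z^2 - 3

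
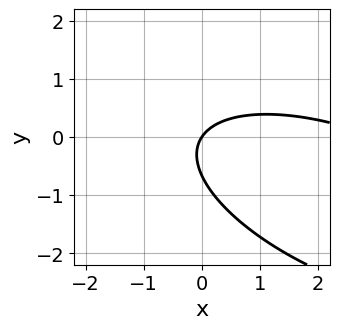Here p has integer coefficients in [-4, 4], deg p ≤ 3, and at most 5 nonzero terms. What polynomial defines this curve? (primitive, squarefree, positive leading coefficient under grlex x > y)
deg p = 2. No degree-1 curve has this shape.
Against the integer gridlines: it crosses the x-axis at the gridline x = 0; it meets the y-axis at y = 0 (among the integer gridlines).
Solving for integer coefficients yields p as stated.

x^2 + 2*x*y + 3*y^2 - 3*x + 2*y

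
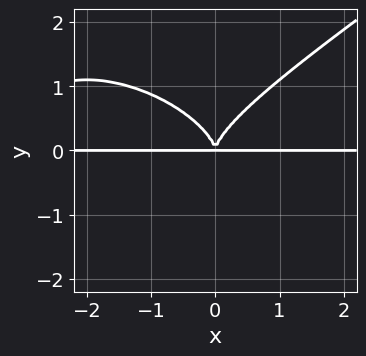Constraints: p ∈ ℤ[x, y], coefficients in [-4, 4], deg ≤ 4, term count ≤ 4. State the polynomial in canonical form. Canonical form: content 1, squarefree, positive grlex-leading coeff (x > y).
First, degree: no degree-3 curve has this shape, so deg p = 4.
Next, observable constraints: every point of the x-axis in the box is on the curve.
Finally, the integer polynomial consistent with all of this is the stated p.

x^3*y - 3*y^4 + 3*x^2*y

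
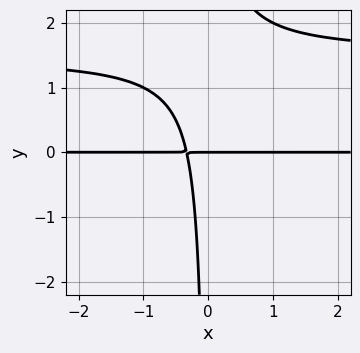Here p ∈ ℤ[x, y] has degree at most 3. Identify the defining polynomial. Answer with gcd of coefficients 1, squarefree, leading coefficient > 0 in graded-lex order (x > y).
2*x*y^2 - 3*x*y - y

1. deg p = 3. The shape is more complex than any degree-2 curve.
2. From the axis intercepts and sections: one y-axis crossing is at y = 0; the visible x-axis segment lies entirely on the curve.
3. Together with the visible shape, these determine p as stated.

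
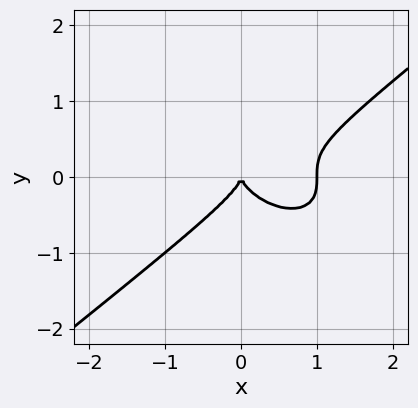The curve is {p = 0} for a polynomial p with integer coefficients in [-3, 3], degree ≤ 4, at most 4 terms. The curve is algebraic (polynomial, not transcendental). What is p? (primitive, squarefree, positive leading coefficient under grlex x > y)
The degree is 3 — the shape is more complex than any degree-2 curve.
From the visible intercepts: it crosses the y-axis at the gridline y = 0; among the integer gridlines, it crosses the x-axis at x ∈ {0, 1}.
Together with the visible shape, these determine p as stated.

x^3 - 2*y^3 - x^2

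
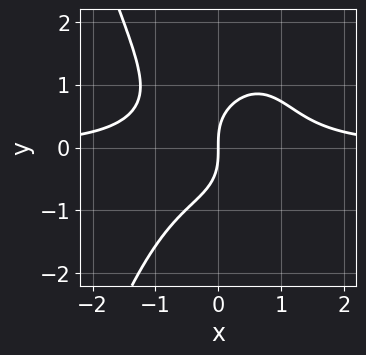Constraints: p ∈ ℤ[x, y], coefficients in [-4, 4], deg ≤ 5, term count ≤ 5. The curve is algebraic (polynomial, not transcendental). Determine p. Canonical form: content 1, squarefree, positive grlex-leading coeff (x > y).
3*x^3*y + 2*y^3 - 3*x

First, deg p = 4. No degree-3 curve has this shape.
Next, from the axis intercepts and sections: it meets the x-axis at x = 0 (among the integer gridlines); it meets the y-axis at y = 0 (among the integer gridlines).
Finally, putting this together gives p.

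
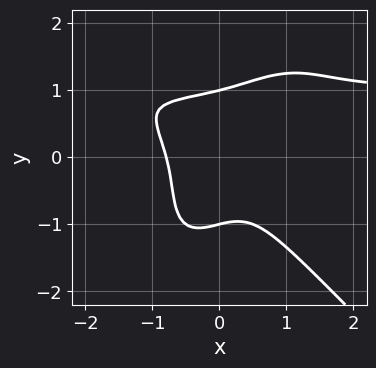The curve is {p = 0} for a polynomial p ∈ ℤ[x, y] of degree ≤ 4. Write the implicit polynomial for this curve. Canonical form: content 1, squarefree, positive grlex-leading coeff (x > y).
First, the degree is 4 — no degree-3 curve has this shape.
Then, from the axis intercepts and sections: the y-axis gridline crossings are at y ∈ {-1, 1}.
Finally, assembling these constraints gives the stated polynomial.

2*x^3*y - x*y^3 + y^4 - 2*x^3 - 1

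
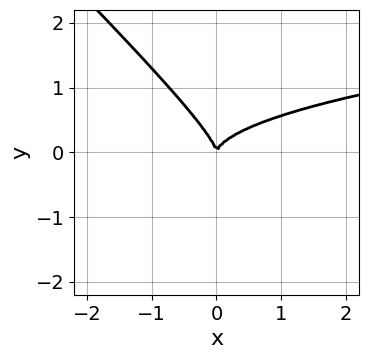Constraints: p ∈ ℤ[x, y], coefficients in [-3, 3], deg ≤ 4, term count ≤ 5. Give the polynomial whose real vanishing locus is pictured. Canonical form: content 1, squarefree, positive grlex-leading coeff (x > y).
1. The degree is 3 — a generic line meets the curve in up to 3 points.
2. Reading off the gridlines: it crosses the x-axis at the gridline x = 0; one y-axis crossing is at y = 0.
3. The integer polynomial consistent with all of this is the stated p.

2*x*y^2 + 2*y^3 - x^2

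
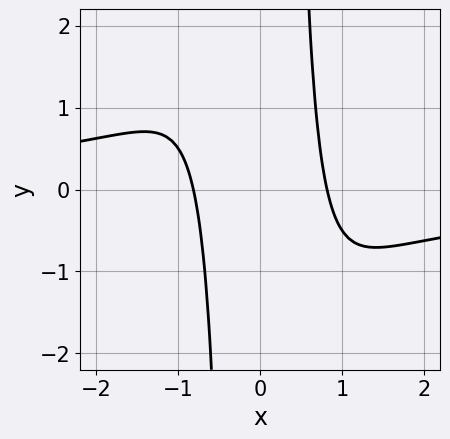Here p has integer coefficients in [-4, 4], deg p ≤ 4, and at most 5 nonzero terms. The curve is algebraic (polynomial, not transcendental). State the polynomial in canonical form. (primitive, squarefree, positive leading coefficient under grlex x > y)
First, degree: the shape is more complex than any degree-3 curve, so deg p = 4.
Then, checking where it meets the axes: it misses every integer gridline on the y-axis.
Finally, assembling these constraints gives the stated polynomial.

2*x^3*y + 3*x^2 - 2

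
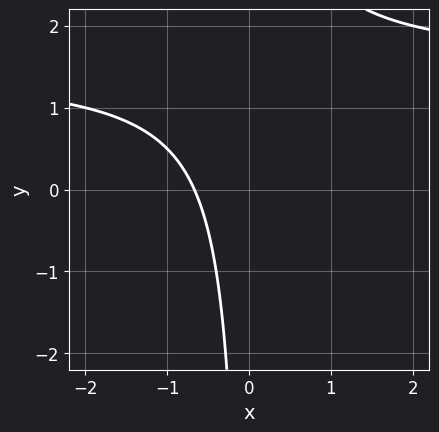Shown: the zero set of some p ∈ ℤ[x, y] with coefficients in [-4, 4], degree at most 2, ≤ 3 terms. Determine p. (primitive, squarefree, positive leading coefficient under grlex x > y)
2*x*y - 3*x - 2

The degree is 2 — no degree-1 curve has this shape.
From the axis intercepts and sections: it misses every integer gridline on the y-axis.
Assembling these constraints gives the stated polynomial.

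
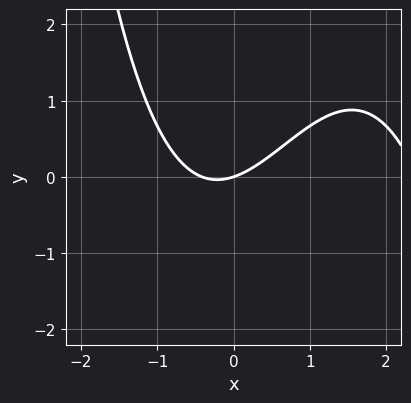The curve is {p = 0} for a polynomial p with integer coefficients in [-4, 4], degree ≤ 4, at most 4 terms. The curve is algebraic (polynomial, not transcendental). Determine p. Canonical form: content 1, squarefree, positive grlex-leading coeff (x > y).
x^3 - 2*x^2 - x + 3*y

(a) deg p = 3. A generic line meets the curve in up to 3 points.
(b) Reading off the gridlines: it meets the x-axis at x = 0 (among the integer gridlines); it crosses the y-axis at the gridline y = 0.
(c) The integer polynomial consistent with all of this is the stated p.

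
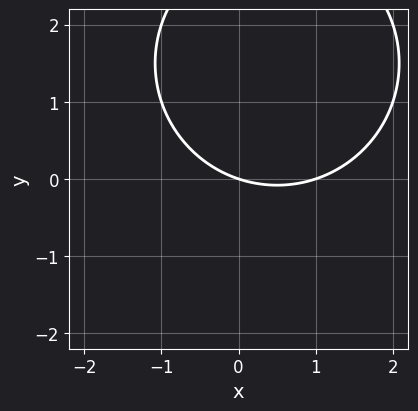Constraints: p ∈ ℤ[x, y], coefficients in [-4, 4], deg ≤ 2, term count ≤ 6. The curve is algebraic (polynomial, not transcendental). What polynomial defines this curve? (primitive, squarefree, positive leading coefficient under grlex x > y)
x^2 + y^2 - x - 3*y

(a) The degree is 2 — the shape is more complex than any degree-1 curve.
(b) From the axis intercepts and sections: the x-axis gridline crossings are at x ∈ {0, 1}; it crosses the y-axis at the gridline y = 0.
(c) Fitting integer coefficients to these (and the overall shape) gives p.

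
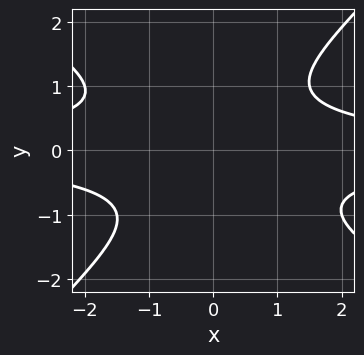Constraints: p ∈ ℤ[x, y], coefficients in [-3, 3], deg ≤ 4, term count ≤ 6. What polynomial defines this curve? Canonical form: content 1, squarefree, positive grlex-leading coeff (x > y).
2*x^2*y^2 + x*y^3 - 3*y^4 - 3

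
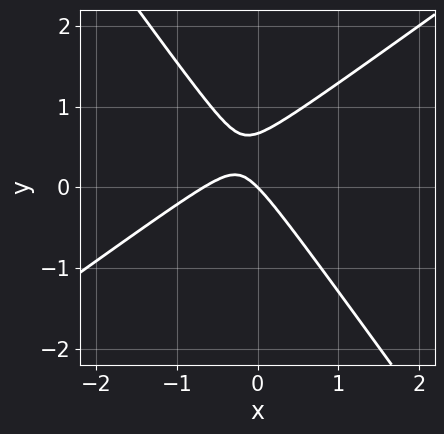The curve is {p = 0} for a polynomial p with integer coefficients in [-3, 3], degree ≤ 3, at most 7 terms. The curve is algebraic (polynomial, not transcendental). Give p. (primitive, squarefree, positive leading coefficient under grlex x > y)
1. The degree is 2 — the shape is more complex than any degree-1 curve.
2. Observable constraints: it meets the x-axis at x = 0 (among the integer gridlines); it crosses the y-axis at the gridline y = 0.
3. Matching integer coefficients to the picture gives p.

3*x^2 - 2*x*y - 3*y^2 + 2*x + 2*y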